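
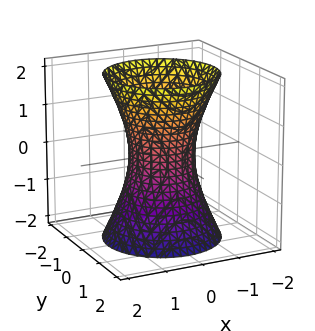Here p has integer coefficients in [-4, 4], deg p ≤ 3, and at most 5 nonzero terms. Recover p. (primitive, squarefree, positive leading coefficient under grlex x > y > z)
1. deg p = 2. The shape is more complex than any degree-1 surface.
2. Symmetry: every cross-section ⟂ z is a circle, so x, y appear only via x² + y².
3. Observable constraints: the surface avoids every integer z-axis point in the box; a circular section at z = 2 has radius between 1 and 2.
4. The integer polynomial consistent with all of this is the stated p.

3*x^2 + 3*y^2 - z^2 - 2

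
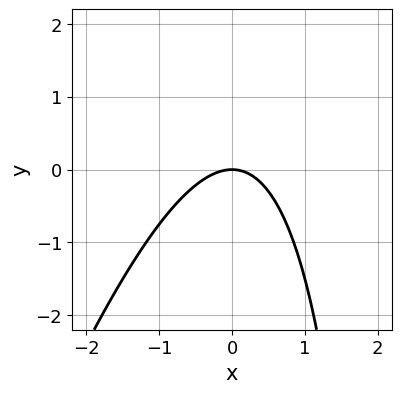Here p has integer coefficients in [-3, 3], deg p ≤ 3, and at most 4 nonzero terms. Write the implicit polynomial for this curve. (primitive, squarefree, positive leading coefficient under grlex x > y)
3*x^2 - x*y + 3*y

(a) deg p = 2. A generic line meets the curve in up to 2 points.
(b) Reading off the gridlines: one x-axis crossing is at x = 0; it crosses the y-axis at the gridline y = 0.
(c) Fitting integer coefficients to these (and the overall shape) gives p.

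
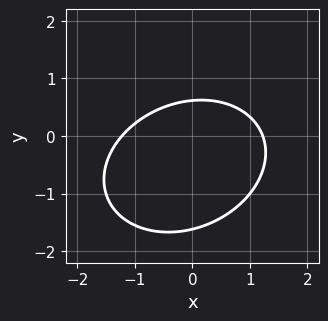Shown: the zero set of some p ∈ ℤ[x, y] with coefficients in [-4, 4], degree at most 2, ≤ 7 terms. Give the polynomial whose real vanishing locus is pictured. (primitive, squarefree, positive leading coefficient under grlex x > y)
2*x^2 - x*y + 3*y^2 + 3*y - 3

First, degree: no degree-1 curve has this shape, so deg p = 2.
Finally, matching integer coefficients to the picture gives p.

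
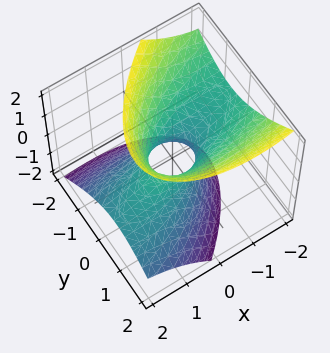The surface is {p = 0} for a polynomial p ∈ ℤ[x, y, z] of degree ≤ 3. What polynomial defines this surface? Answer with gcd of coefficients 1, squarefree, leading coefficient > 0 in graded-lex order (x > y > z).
Degree: a generic line meets the surface in up to 2 points, so deg p = 2.
From the axis intercepts and sections: the x-axis gridline crossings are at x ∈ {-1, 1}; no z-intercept at any integer in the box.
Putting this together gives p.

x^2 - 2*x*y + 3*x*z + 3*y^2 - 2*z^2 - 1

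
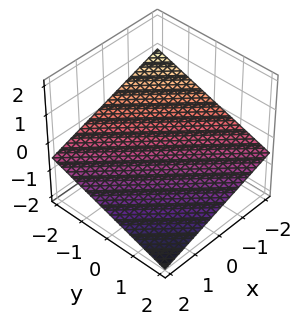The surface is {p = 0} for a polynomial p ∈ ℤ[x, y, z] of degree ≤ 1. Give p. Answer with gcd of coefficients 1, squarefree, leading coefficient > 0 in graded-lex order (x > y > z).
x + y + 3*z + 2

deg p = 1. The surface is flat (a plane).
Against the integer gridlines: one x-axis crossing is at x = -2; it meets the y-axis at y = -2 (among the integer gridlines).
Assembling these constraints gives the stated polynomial.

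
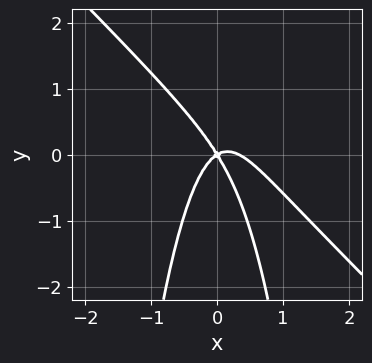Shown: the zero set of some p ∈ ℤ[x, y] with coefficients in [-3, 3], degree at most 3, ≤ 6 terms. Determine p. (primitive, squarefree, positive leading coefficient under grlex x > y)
1. The degree is 3 — a generic line meets the curve in up to 3 points.
2. Against the integer gridlines: one y-axis crossing is at y = 0; it meets the x-axis at x = 0 (among the integer gridlines).
3. Fitting integer coefficients to these (and the overall shape) gives p.

3*x^3 + 3*x^2*y - x^2 + x*y + y^2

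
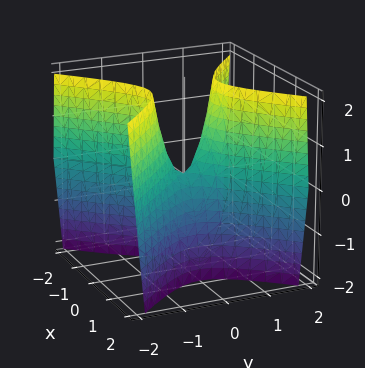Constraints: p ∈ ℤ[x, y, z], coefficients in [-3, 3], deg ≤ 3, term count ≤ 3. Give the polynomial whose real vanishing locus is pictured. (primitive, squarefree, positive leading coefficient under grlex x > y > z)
3*x^2 - 3*y^2 + z

(a) deg p = 2.
(b) Symmetries: mirror symmetry y ↦ −y ⇒ only even powers of y; the x ↦ −x reflection is a symmetry, so x appears only in even powers.
(c) From the visible intercepts: it meets the y-axis at y = 0 (among the integer gridlines); it meets the z-axis at z = 0 (among the integer gridlines); it crosses the x-axis at the gridline x = 0.
(d) Matching integer coefficients to the picture gives p.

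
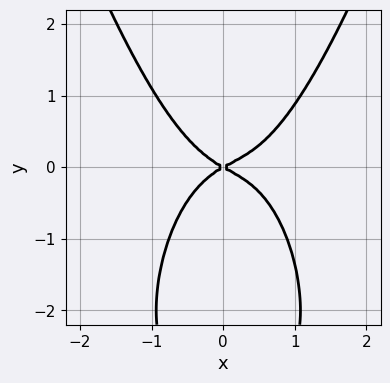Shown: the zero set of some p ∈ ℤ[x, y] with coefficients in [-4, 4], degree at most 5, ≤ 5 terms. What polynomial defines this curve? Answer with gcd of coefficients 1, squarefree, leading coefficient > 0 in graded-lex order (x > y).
3*x^4 - x^3 - y^3 + x^2 - 3*y^2

1. The degree is 4 — a generic line meets the curve in up to 4 points.
2. From the visible intercepts: it crosses the x-axis at the gridline x = 0; it meets the y-axis at y = 0 (among the integer gridlines).
3. These observations pin down the coefficients.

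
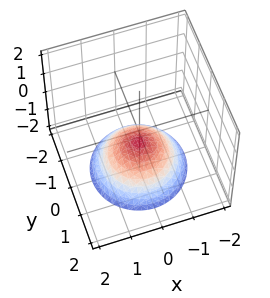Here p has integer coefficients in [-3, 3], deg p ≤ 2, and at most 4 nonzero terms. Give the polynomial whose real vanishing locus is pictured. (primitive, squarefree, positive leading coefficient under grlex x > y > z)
First, degree: no degree-1 surface has this shape, so deg p = 2.
Then, symmetries: the surface is invariant under rotation about z: p = q(x² + y², z).
Then, against the integer gridlines: it misses every integer gridline on the y-axis; the surface avoids every integer x-axis point in the box; a circular section at z = -1 has radius between 0 and 1.
Finally, the integer polynomial consistent with all of this is the stated p.

2*x^2 + 2*y^2 + 3*z + 2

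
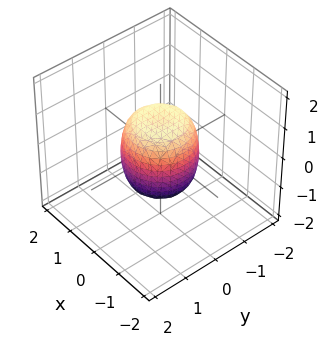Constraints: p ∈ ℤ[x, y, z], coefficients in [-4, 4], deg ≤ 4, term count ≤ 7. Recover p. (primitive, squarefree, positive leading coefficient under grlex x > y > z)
2*x^4 + 4*x^2*y^2 + 2*y^4 - x^2 - y^2 + z^2 - 1

(a) The degree is 4 — no degree-3 surface has this shape.
(b) Symmetries: the surface is invariant under rotation about z: p = q(x² + y², z).
(c) Checking where it meets the axes: a circular section at z = -1 has radius between 0 and 1; the y-axis gridline crossings are at y ∈ {-1, 1}; the x-axis gridline crossings are at x ∈ {-1, 1}.
(d) Assembling these constraints gives the stated polynomial. Check: (0, 0, 1) on the z-axis lies on the surface, and p(0, 0, 1) = 0. ✓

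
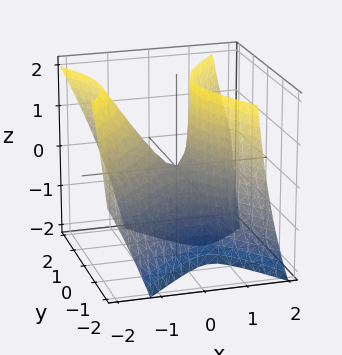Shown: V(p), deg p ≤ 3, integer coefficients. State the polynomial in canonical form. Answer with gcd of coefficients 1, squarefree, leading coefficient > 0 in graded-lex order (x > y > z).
Degree: a generic line meets the surface in up to 2 points, so deg p = 2.
Checking where it meets the axes: it meets the y-axis at y = 0 (among the integer gridlines); one x-axis crossing is at x = 0; it crosses the z-axis at the gridline z = 0.
Putting this together gives p.

3*x^2 - x*y + 2*x*z - 2*y^2 - z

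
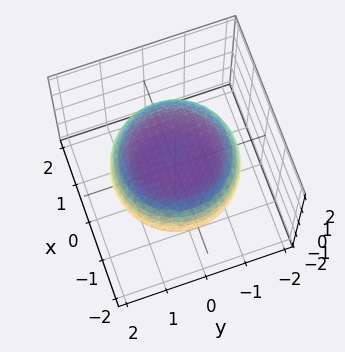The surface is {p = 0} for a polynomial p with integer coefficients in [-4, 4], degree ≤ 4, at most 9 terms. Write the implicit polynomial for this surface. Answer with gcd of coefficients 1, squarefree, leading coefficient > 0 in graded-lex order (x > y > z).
x^4 + 2*x^2*y^2 + y^4 - x^2 - y^2 + 3*z^2 - 3

1. The degree is 4 — no degree-3 surface has this shape.
2. Symmetries: the surface is invariant under rotation about z: p = q(x² + y², z).
3. From the axis intercepts and sections: a circular section at z = 1 has radius exactly 1; the z-axis gridline crossings are at z ∈ {-1, 1}.
4. Assembling these constraints gives the stated polynomial.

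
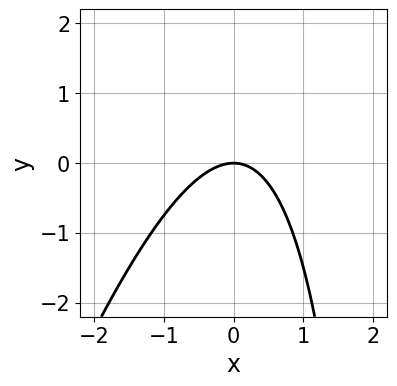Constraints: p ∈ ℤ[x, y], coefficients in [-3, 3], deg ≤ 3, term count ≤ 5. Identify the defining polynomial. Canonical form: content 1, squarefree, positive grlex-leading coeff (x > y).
3*x^2 - x*y + 3*y

First, degree: no degree-1 curve has this shape, so deg p = 2.
Next, observable constraints: it meets the y-axis at y = 0 (among the integer gridlines); one x-axis crossing is at x = 0.
Finally, these observations pin down the coefficients.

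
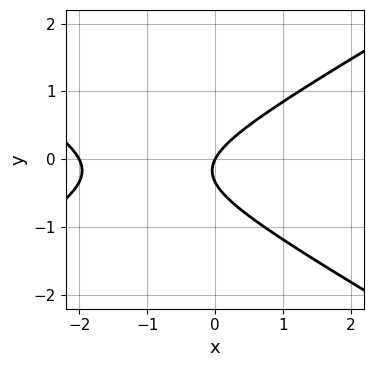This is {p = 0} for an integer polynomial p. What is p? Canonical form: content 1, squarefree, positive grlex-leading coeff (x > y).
1. The degree is 2 — the shape is more complex than any degree-1 curve.
2. Checking where it meets the axes: the x-axis gridline crossings are at x ∈ {-2, 0}; it meets the y-axis at y = 0 (among the integer gridlines).
3. Fitting integer coefficients to these (and the overall shape) gives p.

x^2 - 3*y^2 + 2*x - y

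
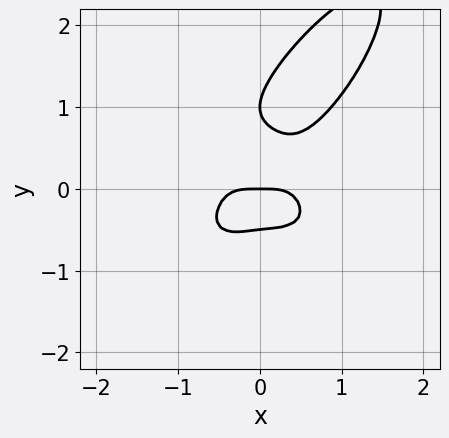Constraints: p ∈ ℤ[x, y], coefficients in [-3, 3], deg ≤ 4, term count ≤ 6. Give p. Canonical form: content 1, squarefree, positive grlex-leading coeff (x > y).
3*x^4 - 2*x*y^3 + 2*y^4 - 3*y^3 + y

Degree: a generic line meets the curve in up to 4 points, so deg p = 4.
Checking where it meets the axes: it meets the x-axis at x = 0 (among the integer gridlines); among the integer gridlines, it crosses the y-axis at y ∈ {0, 1}.
Fitting integer coefficients to these (and the overall shape) gives p.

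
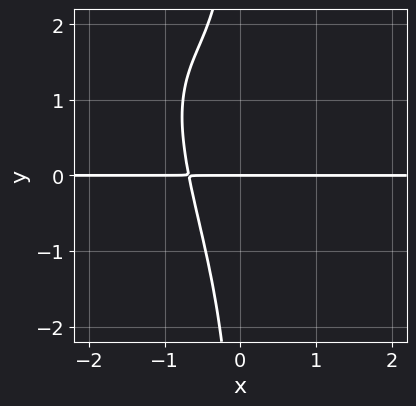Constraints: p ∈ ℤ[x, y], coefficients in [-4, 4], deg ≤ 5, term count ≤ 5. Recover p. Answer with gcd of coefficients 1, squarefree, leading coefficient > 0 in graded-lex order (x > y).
2*x^3*y + 2*x^2*y^2 + x*y^3 + 2*x*y + 2*y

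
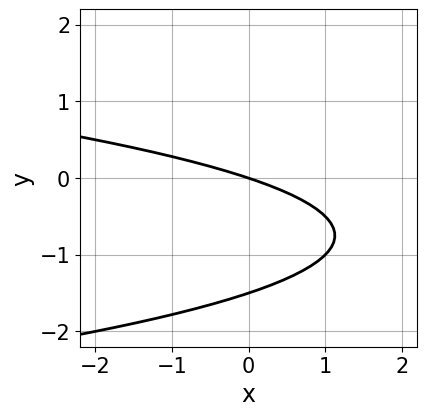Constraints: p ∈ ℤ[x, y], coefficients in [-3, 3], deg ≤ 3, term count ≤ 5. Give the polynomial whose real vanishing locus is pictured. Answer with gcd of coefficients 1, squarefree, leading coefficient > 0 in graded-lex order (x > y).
2*y^2 + x + 3*y

(a) The degree is 2 — a generic line meets the curve in up to 2 points.
(b) Observable constraints: one y-axis crossing is at y = 0; it crosses the x-axis at the gridline x = 0.
(c) Solving for integer coefficients yields p as stated.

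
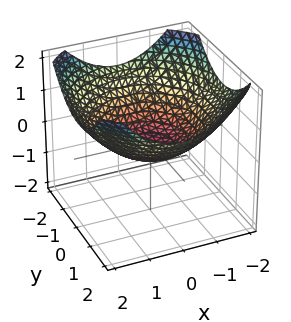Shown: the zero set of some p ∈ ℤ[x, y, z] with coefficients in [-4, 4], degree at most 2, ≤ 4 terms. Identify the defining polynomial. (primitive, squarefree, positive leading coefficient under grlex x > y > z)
x^2 + y^2 - 3*z - 1

1. deg p = 2. No degree-1 surface has this shape.
2. Symmetry: the surface is invariant under rotation about z: p = q(x² + y², z).
3. Against the integer gridlines: the x-axis gridline crossings are at x ∈ {-1, 1}; among the integer gridlines, it crosses the y-axis at y ∈ {-1, 1}; a circular section at z = 0 has radius exactly 1.
4. Solving for integer coefficients yields p as stated.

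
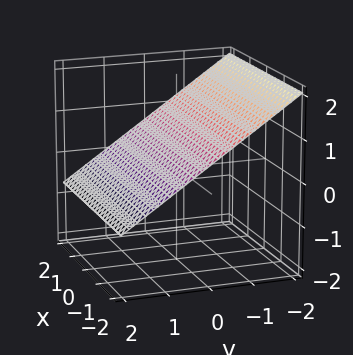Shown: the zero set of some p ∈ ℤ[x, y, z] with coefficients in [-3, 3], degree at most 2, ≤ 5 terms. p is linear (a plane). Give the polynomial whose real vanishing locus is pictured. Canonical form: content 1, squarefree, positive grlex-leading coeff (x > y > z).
1. deg p = 1.
2. Reading off the gridlines: it crosses the y-axis at the gridline y = 1; no x-intercept at any integer in the box.
3. Matching integer coefficients to the picture gives p.

2*y + 3*z - 2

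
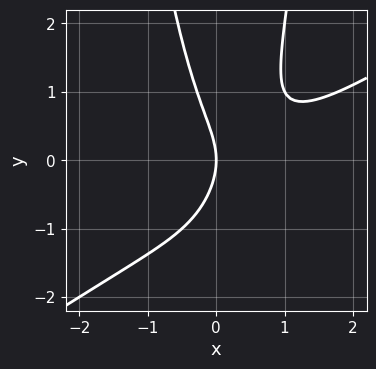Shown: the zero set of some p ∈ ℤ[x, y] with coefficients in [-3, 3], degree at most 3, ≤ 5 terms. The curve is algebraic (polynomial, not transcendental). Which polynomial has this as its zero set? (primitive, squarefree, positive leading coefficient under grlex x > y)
2*x^3 - 3*x^2*y - 2*x^2 + y^2 + 2*x

First, the degree is 3 — no degree-2 curve has this shape.
Next, checking where it meets the axes: it crosses the y-axis at the gridline y = 0; one x-axis crossing is at x = 0.
Finally, these observations pin down the coefficients.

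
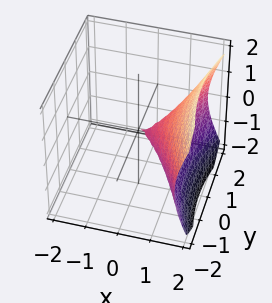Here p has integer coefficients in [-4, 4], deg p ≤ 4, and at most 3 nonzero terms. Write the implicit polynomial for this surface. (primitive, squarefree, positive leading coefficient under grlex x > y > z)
2*x^3 - 2*y^2 - 3*z^2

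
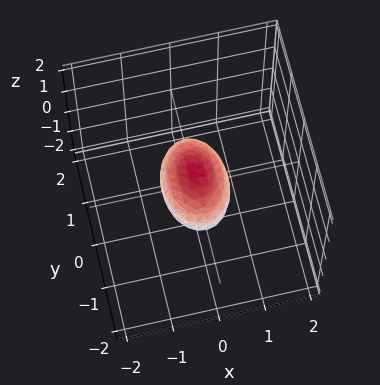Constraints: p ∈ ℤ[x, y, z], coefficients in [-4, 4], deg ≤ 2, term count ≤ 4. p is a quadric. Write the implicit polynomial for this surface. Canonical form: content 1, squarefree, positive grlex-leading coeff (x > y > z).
2*x^2 + y^2 + 2*z^2 - 1

The degree is 2 — a closed, bounded, convex surface; a quadric.
Symmetries: mirror symmetry x ↦ −x ⇒ only even powers of x; the y ↦ −y reflection is a symmetry, so y appears only in even powers; the z ↦ −z reflection is a symmetry, so z appears only in even powers.
Observable constraints: the y-axis gridline crossings are at y ∈ {-1, 1}.
The integer polynomial consistent with all of this is the stated p.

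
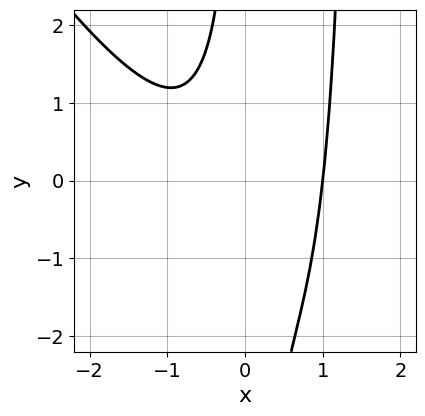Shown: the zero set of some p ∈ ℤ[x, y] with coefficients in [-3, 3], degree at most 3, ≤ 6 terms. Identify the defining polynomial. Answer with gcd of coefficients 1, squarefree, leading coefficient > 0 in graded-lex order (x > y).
3*x^3 + 2*x^2*y - 3*x*y - 3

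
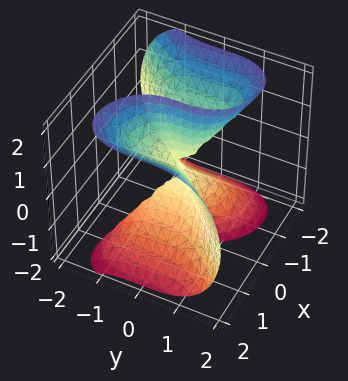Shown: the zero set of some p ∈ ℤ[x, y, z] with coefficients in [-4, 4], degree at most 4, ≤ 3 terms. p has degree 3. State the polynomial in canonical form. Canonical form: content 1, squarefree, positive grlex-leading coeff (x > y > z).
x^3 - x*z^2 - y^3

1. deg p = 3.
2. Reading off the gridlines: the visible z-axis segment lies entirely on the surface; it crosses the x-axis at the gridline x = 0.
3. Matching integer coefficients to the picture gives p.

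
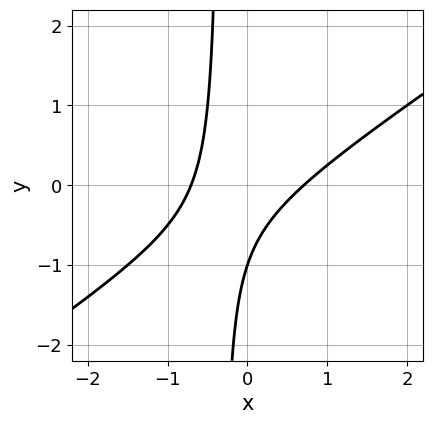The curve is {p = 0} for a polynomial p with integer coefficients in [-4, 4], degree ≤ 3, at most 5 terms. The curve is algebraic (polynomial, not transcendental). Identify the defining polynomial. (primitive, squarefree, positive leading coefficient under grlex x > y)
2*x^2 - 3*x*y - y - 1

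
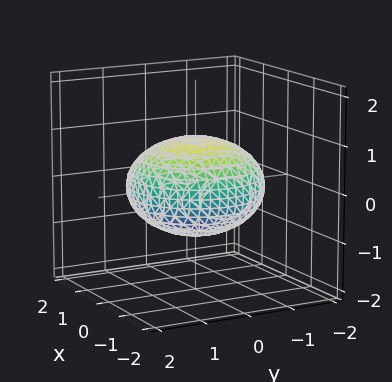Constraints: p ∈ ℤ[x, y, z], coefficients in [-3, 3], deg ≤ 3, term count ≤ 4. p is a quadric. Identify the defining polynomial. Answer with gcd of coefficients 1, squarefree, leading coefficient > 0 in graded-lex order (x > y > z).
x^2 + y^2 + 2*z^2 - 2

deg p = 2. A closed, bounded, convex surface; a quadric.
Symmetries: the surface is invariant under rotation about z: p = q(x² + y², z); mirror symmetry z ↦ −z ⇒ only even powers of z.
Reading off the gridlines: among the integer gridlines, it crosses the z-axis at z ∈ {-1, 1}; a circular section at z = 0 has radius between 1 and 2.
Putting this together gives p.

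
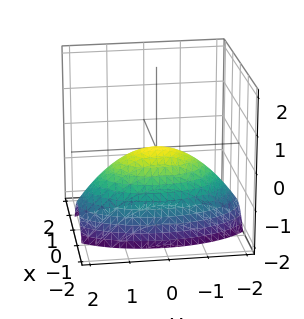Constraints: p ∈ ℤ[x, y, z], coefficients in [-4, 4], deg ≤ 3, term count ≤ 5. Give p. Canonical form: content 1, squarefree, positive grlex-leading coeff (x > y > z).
3*x^2 + y^2 + 3*z

(a) deg p = 2. A single bowl opening along one axis; a quadric.
(b) Symmetries: mirror symmetry x ↦ −x ⇒ only even powers of x; it's symmetric under y → −y, forcing even powers of y.
(c) Observable constraints: one z-axis crossing is at z = 0; it meets the x-axis at x = 0 (among the integer gridlines).
(d) Fitting integer coefficients to these (and the overall shape) gives p.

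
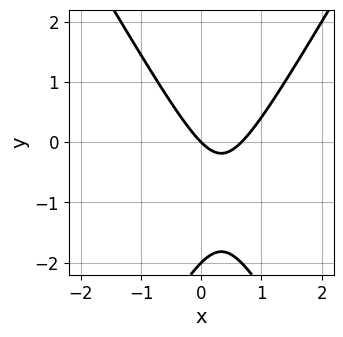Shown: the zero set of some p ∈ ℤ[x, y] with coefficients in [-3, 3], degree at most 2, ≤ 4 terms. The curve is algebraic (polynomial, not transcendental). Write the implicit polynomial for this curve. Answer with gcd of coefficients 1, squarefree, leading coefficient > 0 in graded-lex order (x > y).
3*x^2 - y^2 - 2*x - 2*y

The degree is 2 — no degree-1 curve has this shape.
Against the integer gridlines: the y-axis gridline crossings are at y ∈ {-2, 0}; it meets the x-axis at x = 0 (among the integer gridlines).
Fitting integer coefficients to these (and the overall shape) gives p.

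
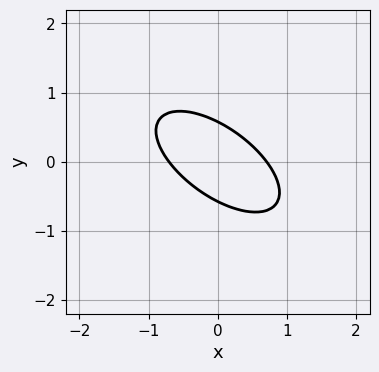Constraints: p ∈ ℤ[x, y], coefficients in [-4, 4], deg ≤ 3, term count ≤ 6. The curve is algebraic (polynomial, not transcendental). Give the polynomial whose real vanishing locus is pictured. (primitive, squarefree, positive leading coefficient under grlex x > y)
2*x^2 + 3*x*y + 3*y^2 - 1

Degree: a generic line meets the curve in up to 2 points, so deg p = 2.
Matching integer coefficients to the picture gives p.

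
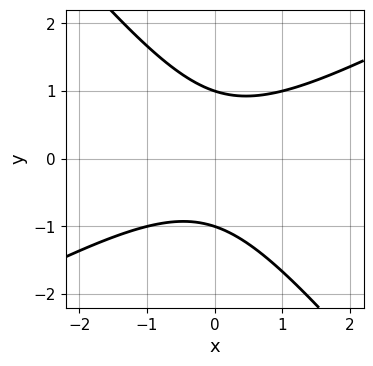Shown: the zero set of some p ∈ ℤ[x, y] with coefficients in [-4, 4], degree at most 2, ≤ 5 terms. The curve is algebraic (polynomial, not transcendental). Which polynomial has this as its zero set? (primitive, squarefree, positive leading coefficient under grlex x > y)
2*x^2 - 2*x*y - 3*y^2 + 3

Degree: no degree-1 curve has this shape, so deg p = 2.
From the visible intercepts: the y-axis gridline crossings are at y ∈ {-1, 1}; it misses every integer gridline on the x-axis.
Putting this together gives p.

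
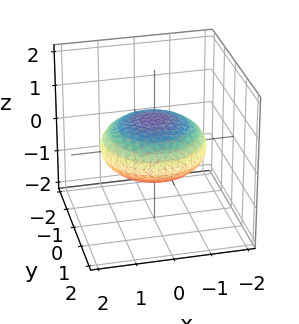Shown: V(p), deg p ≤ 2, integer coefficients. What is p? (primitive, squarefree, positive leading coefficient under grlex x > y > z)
x^2 + y^2 + 3*z^2 - 2

1. The degree is 2 — a generic line meets the surface in up to 2 points.
2. Symmetry: the z-axis is an axis of rotation, so x and y enter only as x² + y².
3. Observable constraints: a circular section at z = 0 has radius between 1 and 2.
4. Solving for integer coefficients yields p as stated.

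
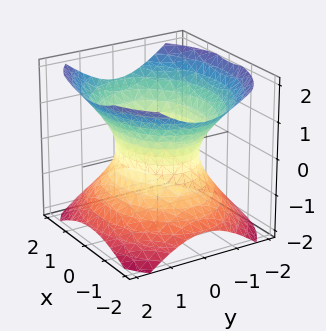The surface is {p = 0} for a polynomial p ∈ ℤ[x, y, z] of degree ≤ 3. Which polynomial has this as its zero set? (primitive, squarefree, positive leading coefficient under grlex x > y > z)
1. The degree is 2 — an hourglass — one-sheet hyperboloid; a quadric.
2. Symmetries: mirror symmetry z ↦ −z ⇒ only even powers of z; mirror symmetry x ↦ −x ⇒ only even powers of x; the y ↦ −y reflection is a symmetry, so y appears only in even powers.
3. Checking where it meets the axes: among the integer gridlines, it crosses the y-axis at y ∈ {-1, 1}; it misses every integer gridline on the z-axis.
4. Matching integer coefficients to the picture gives p.

2*x^2 + 3*y^2 - 3*z^2 - 3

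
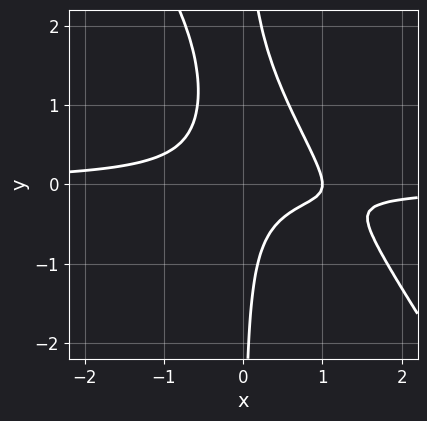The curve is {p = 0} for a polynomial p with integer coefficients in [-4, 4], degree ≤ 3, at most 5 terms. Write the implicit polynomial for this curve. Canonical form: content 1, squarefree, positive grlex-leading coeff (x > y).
3*x^2*y + 2*x*y^2 - 3*x*y + x - 1

(a) The degree is 3 — no degree-2 curve has this shape.
(b) Checking where it meets the axes: one x-axis crossing is at x = 1; the curve avoids every integer y-axis point in the box.
(c) Solving for integer coefficients yields p as stated.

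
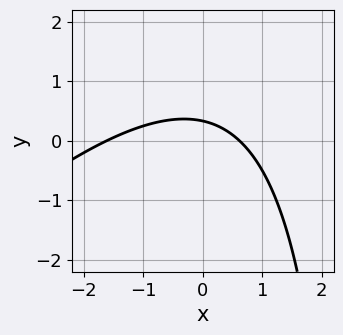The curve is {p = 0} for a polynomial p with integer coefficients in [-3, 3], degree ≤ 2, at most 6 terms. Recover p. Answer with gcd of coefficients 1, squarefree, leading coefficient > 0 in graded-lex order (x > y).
x^2 - x*y + x + 3*y - 1

(a) The degree is 2 — no degree-1 curve has this shape.
(b) Solving for integer coefficients yields p as stated.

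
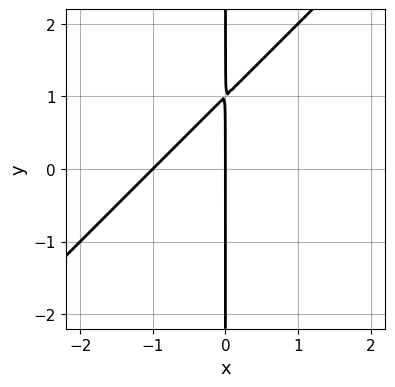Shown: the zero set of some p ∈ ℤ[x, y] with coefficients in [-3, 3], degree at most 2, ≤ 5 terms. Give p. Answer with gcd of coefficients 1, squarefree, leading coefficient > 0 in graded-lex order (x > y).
deg p = 2. No degree-1 curve has this shape.
Observable constraints: the visible y-axis segment lies entirely on the curve; among the integer gridlines, it crosses the x-axis at x ∈ {-1, 0}.
Matching integer coefficients to the picture gives p.

x^2 - x*y + x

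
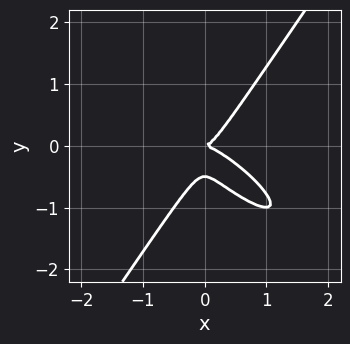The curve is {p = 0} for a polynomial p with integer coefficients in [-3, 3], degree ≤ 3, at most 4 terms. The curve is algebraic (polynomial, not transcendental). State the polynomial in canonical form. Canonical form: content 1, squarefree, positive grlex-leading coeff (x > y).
2*x^3 + 3*x^2*y - 2*y^3 - y^2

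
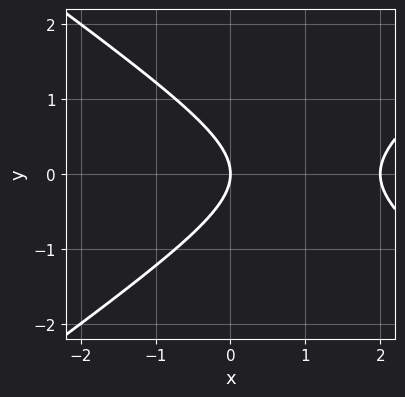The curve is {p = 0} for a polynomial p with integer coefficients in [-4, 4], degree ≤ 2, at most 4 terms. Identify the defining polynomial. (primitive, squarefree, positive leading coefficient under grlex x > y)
x^2 - 2*y^2 - 2*x

First, degree: the shape is more complex than any degree-1 curve, so deg p = 2.
Next, symmetries: mirror symmetry y ↦ −y ⇒ only even powers of y.
Then, observable constraints: the x-axis gridline crossings are at x ∈ {0, 2}; one y-axis crossing is at y = 0.
Finally, fitting integer coefficients to these (and the overall shape) gives p.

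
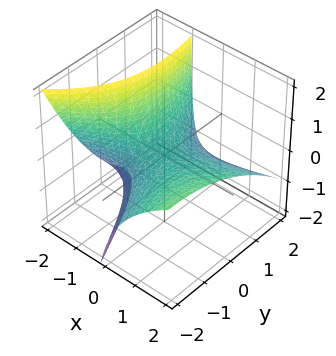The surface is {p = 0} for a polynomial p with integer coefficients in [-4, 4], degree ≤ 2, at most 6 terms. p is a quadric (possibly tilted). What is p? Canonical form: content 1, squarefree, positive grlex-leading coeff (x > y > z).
(a) deg p = 2.
(b) From the axis intercepts and sections: it meets the z-axis at z = 0 (among the integer gridlines); one y-axis crossing is at y = 0; it crosses the x-axis at the gridline x = 0.
(c) The integer polynomial consistent with all of this is the stated p.

x^2 - 2*x*y - 3*x*z - y^2 - 3*z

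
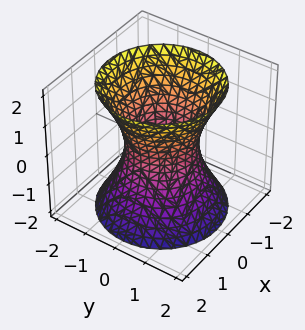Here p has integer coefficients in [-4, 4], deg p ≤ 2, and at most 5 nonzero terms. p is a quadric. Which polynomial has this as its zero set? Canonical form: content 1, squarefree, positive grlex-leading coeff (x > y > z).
1. deg p = 2. An hourglass — one-sheet hyperboloid; a quadric.
2. Symmetries: the z ↦ −z reflection is a symmetry, so z appears only in even powers; the surface is invariant under rotation about z: p = q(x² + y², z).
3. Reading off the gridlines: it misses every integer gridline on the z-axis; among the integer gridlines, it crosses the y-axis at y ∈ {-1, 1}.
4. Together with the visible shape, these determine p as stated. Check: (-1, 0, 0) on the x-axis lies on the surface, and p(-1, 0, 0) = 0. ✓

2*x^2 + 2*y^2 - z^2 - 2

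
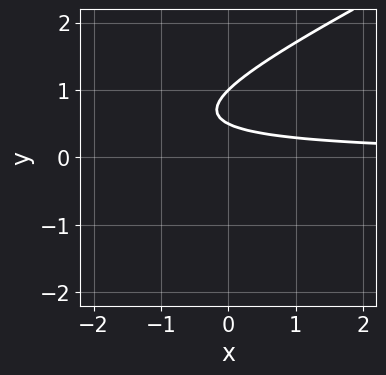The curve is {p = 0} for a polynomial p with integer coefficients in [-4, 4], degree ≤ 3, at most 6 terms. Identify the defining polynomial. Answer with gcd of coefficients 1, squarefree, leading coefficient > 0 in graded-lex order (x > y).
Degree: a generic line meets the curve in up to 2 points, so deg p = 2.
Checking where it meets the axes: it misses every integer gridline on the x-axis; one y-axis crossing is at y = 1.
Together with the visible shape, these determine p as stated.

x*y - 2*y^2 + 3*y - 1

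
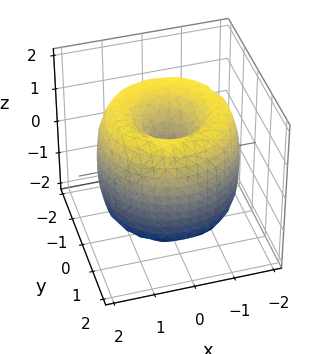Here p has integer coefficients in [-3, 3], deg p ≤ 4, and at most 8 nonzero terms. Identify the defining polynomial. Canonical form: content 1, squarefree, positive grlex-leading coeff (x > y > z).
x^4 + 2*x^2*y^2 + y^4 - 3*x^2 - 3*y^2 + z^2

(a) Degree: the shape is more complex than any degree-3 surface, so deg p = 4.
(b) Symmetries: rotational symmetry about the z-axis ⇒ p depends on x, y only through x² + y².
(c) Checking where it meets the axes: it crosses the y-axis at the gridline y = 0; a circular section at z = -1 has radius between 0 and 1; it crosses the z-axis at the gridline z = 0.
(d) These observations pin down the coefficients.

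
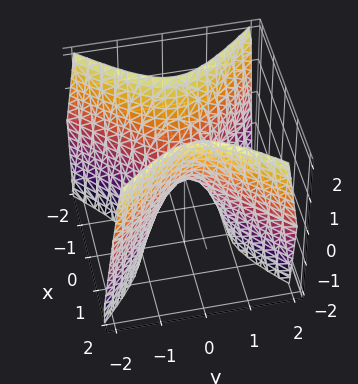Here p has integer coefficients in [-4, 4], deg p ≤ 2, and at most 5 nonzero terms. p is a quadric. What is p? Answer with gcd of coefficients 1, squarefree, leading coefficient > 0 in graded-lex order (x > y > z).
Degree: a hyperbolic paraboloid; a quadric, so deg p = 2.
Symmetries: mirror symmetry y ↦ −y ⇒ only even powers of y; mirror symmetry x ↦ −x ⇒ only even powers of x.
From the axis intercepts and sections: it crosses the x-axis at the gridline x = 0; one z-axis crossing is at z = 0; it crosses the y-axis at the gridline y = 0.
Assembling these constraints gives the stated polynomial.

2*x^2 - 2*y^2 - z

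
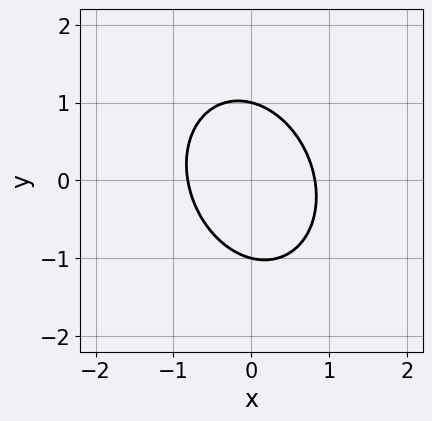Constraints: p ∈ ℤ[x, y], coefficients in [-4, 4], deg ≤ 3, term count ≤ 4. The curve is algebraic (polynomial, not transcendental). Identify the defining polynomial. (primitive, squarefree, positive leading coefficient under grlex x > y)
Degree: no degree-1 curve has this shape, so deg p = 2.
Checking where it meets the axes: the y-axis gridline crossings are at y ∈ {-1, 1}.
Together with the visible shape, these determine p as stated.

3*x^2 + x*y + 2*y^2 - 2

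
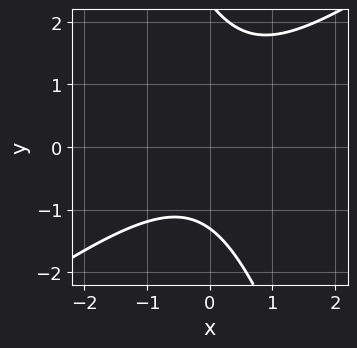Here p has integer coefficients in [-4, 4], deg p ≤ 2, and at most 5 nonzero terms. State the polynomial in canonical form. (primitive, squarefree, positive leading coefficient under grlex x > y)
1. Degree: the shape is more complex than any degree-1 curve, so deg p = 2.
2. Checking where it meets the axes: it misses every integer gridline on the x-axis.
3. Fitting integer coefficients to these (and the overall shape) gives p.

2*x^2 - 2*x*y - y^2 + y + 3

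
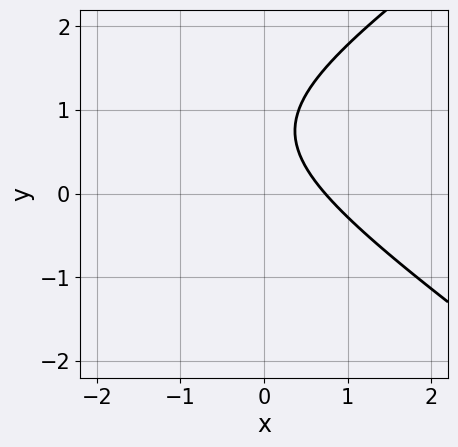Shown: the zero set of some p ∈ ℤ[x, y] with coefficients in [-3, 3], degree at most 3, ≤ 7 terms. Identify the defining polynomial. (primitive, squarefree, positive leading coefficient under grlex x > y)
1. Degree: the shape is more complex than any degree-1 curve, so deg p = 2.
2. Observable constraints: the curve avoids every integer y-axis point in the box.
3. Putting this together gives p.

x^2 - 2*y^2 + 2*x + 3*y - 2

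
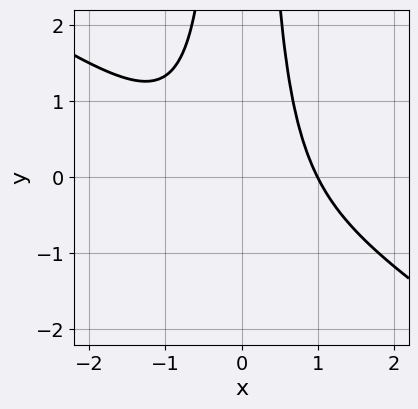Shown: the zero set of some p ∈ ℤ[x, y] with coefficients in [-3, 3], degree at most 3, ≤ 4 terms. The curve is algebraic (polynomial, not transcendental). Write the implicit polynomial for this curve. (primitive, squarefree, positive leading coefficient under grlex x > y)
2*x^3 + 3*x^2*y - 2

The degree is 3 — no degree-2 curve has this shape.
Checking where it meets the axes: it meets the x-axis at x = 1 (among the integer gridlines); no y-intercept at any integer in the box.
Solving for integer coefficients yields p as stated.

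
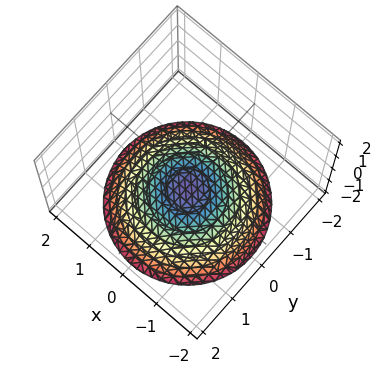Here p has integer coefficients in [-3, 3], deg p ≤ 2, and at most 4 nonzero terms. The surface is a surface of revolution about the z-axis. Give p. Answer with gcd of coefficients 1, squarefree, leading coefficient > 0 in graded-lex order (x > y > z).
The degree is 2 — no degree-1 surface has this shape.
Symmetries: every cross-section ⟂ z is a circle, so x, y appear only via x² + y².
Reading off the gridlines: no x-intercept at any integer in the box; the surface avoids every integer y-axis point in the box; it crosses the z-axis at the gridline z = -1.
Solving for integer coefficients yields p as stated.

x^2 + y^2 + 3*z + 3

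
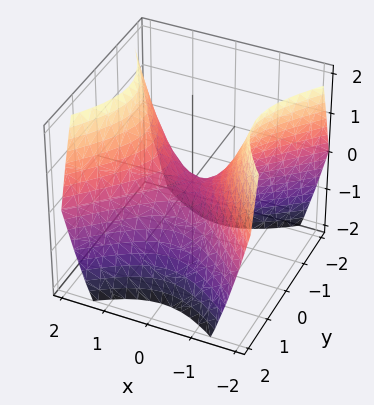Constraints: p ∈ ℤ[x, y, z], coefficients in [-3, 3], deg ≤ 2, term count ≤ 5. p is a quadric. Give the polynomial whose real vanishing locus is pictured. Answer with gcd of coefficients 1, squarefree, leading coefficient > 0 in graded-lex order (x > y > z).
x^2 - y^2 - z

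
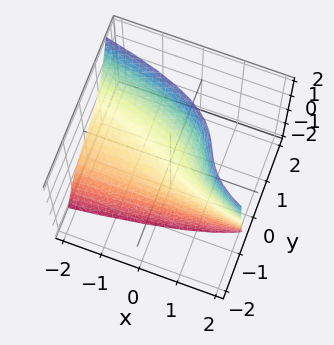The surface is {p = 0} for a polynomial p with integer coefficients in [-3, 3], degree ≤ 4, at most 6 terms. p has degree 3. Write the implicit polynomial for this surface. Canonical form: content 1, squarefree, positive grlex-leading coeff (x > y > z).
3*y^3 + 2*x*z + 2*x + 3*y - 3*z

(a) Degree: no degree-2 surface has this shape, so deg p = 3.
(b) From the visible intercepts: it meets the z-axis at z = 0 (among the integer gridlines); it meets the x-axis at x = 0 (among the integer gridlines).
(c) The integer polynomial consistent with all of this is the stated p.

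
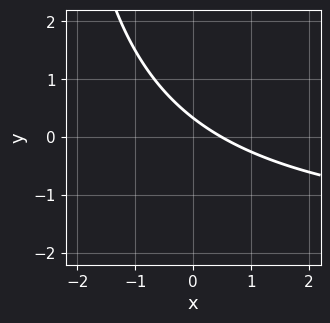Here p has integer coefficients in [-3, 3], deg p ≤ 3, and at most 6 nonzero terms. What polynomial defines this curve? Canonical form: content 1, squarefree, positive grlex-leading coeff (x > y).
x*y + 2*x + 3*y - 1

1. Degree: no degree-1 curve has this shape, so deg p = 2.
2. Solving for integer coefficients yields p as stated.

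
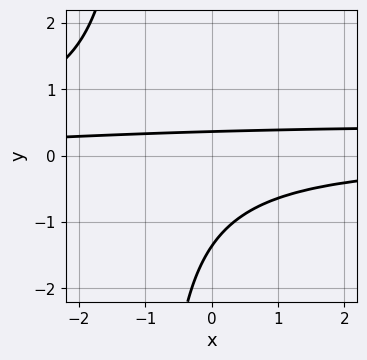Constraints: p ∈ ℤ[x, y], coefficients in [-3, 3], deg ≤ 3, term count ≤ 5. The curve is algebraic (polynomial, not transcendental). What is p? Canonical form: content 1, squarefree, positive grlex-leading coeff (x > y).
2*x*y^2 - x*y + 2*y^2 + 2*y - 1

1. The degree is 3 — a generic line meets the curve in up to 3 points.
2. Against the integer gridlines: the curve avoids every integer x-axis point in the box.
3. Putting this together gives p.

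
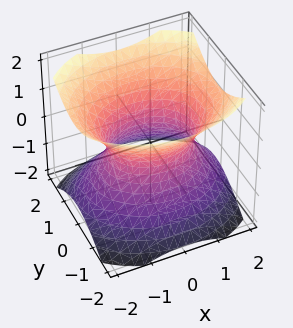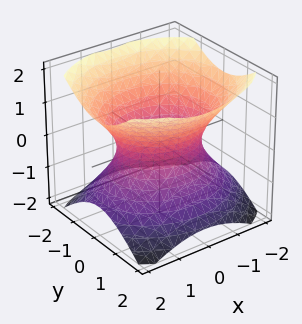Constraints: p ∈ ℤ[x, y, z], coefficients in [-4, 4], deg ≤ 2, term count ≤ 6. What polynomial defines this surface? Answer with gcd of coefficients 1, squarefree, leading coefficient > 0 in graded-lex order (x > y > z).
(a) The degree is 2 — one connected sheet with a waist; a quadric.
(b) Symmetries: mirror symmetry z ↦ −z ⇒ only even powers of z; the x ↦ −x reflection is a symmetry, so x appears only in even powers; mirror symmetry y ↦ −y ⇒ only even powers of y.
(c) Observable constraints: among the integer gridlines, it crosses the y-axis at y ∈ {-1, 1}; no z-intercept at any integer in the box.
(d) Putting this together gives p.

2*x^2 + 3*y^2 - 3*z^2 - 3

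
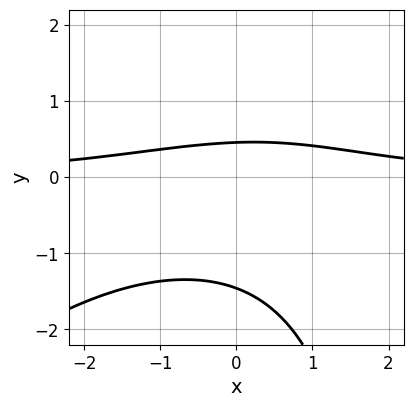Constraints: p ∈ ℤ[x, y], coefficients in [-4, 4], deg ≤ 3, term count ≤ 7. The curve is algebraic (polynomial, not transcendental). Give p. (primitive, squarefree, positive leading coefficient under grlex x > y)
x^2*y - x*y^2 + 3*y^2 + 3*y - 2

1. deg p = 3. No degree-2 curve has this shape.
2. Observable constraints: no x-intercept at any integer in the box.
3. Fitting integer coefficients to these (and the overall shape) gives p.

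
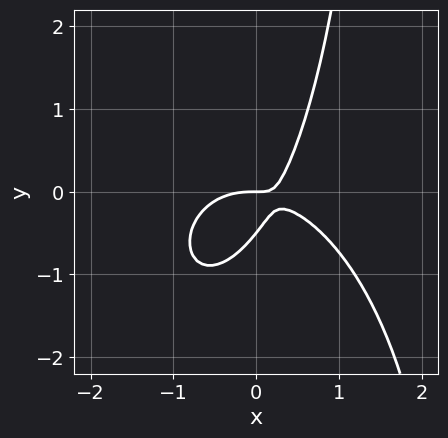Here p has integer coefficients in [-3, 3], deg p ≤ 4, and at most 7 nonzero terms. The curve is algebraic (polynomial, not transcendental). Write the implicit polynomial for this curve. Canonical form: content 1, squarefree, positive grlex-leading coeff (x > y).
2*x^3 + x*y^2 + 3*x*y - 2*y^2 - y

(a) Degree: a generic line meets the curve in up to 3 points, so deg p = 3.
(b) Observable constraints: it crosses the x-axis at the gridline x = 0; it meets the y-axis at y = 0 (among the integer gridlines).
(c) The integer polynomial consistent with all of this is the stated p.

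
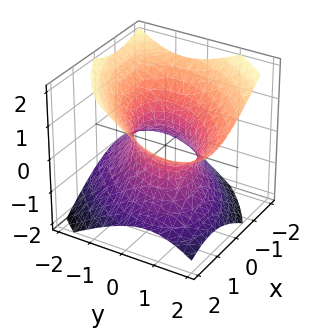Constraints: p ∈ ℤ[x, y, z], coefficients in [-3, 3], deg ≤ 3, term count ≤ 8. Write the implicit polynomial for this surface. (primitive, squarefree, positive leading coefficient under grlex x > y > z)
deg p = 2. The shape is more complex than any degree-1 surface.
Observable constraints: among the integer gridlines, it crosses the y-axis at y ∈ {-1, 1}; the x-axis gridline crossings are at x ∈ {-1, 1}; it misses every integer gridline on the z-axis.
Matching integer coefficients to the picture gives p.

2*x^2 - 2*x*y + 2*y^2 - y*z - 3*z^2 - 2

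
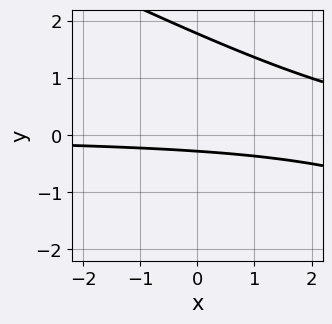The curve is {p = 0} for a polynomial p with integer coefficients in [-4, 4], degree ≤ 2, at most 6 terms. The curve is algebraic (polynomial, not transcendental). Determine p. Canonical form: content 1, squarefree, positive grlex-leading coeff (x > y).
First, deg p = 2. A generic line meets the curve in up to 2 points.
Then, reading off the gridlines: the curve avoids every integer x-axis point in the box.
Finally, the integer polynomial consistent with all of this is the stated p.

x*y + 2*y^2 - 3*y - 1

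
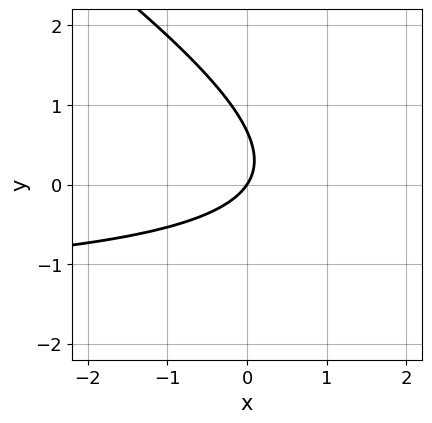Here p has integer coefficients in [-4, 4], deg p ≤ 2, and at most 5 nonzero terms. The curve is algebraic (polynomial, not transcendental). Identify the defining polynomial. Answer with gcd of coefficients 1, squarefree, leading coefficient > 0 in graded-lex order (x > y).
1. Degree: no degree-1 curve has this shape, so deg p = 2.
2. From the visible intercepts: one y-axis crossing is at y = 0; it crosses the x-axis at the gridline x = 0.
3. These observations pin down the coefficients.

2*x*y + 3*y^2 + 3*x - 2*y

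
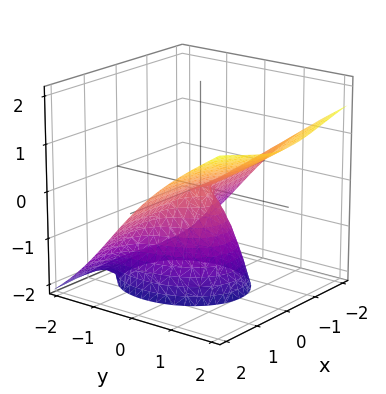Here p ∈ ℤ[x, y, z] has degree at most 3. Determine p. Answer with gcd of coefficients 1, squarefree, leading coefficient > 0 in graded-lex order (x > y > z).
3*x^2*y - 3*x^2*z + 2*y^3 - 3*y^2*z - 2*z^2

deg p = 3. No degree-2 surface has this shape.
Observable constraints: every point of the x-axis in the box is on the surface; one z-axis crossing is at z = 0.
Fitting integer coefficients to these (and the overall shape) gives p.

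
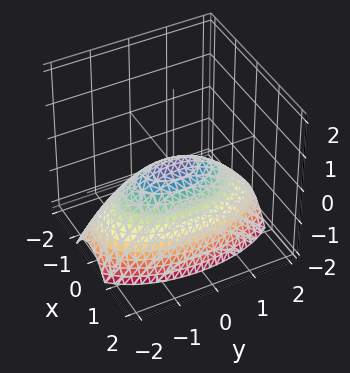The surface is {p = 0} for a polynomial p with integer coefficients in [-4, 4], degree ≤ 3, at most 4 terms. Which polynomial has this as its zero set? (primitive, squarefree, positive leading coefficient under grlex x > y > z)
3*x^2 + y^2 + 3*z

Degree: a single bowl opening along one axis; a quadric, so deg p = 2.
Symmetries: mirror symmetry x ↦ −x ⇒ only even powers of x; it's symmetric under y → −y, forcing even powers of y.
Observable constraints: it meets the z-axis at z = 0 (among the integer gridlines); one y-axis crossing is at y = 0; it meets the x-axis at x = 0 (among the integer gridlines).
These observations pin down the coefficients.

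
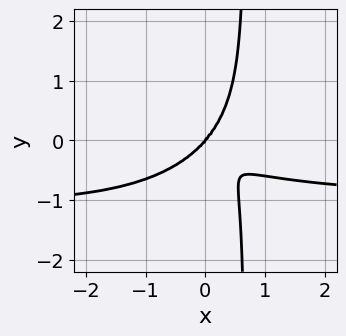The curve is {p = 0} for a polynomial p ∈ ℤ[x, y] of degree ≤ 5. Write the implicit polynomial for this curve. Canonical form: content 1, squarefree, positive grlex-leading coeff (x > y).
deg p = 4. The shape is more complex than any degree-3 curve.
From the axis intercepts and sections: it meets the x-axis at x = 0 (among the integer gridlines); one y-axis crossing is at y = 0.
The integer polynomial consistent with all of this is the stated p.

2*x^3*y + 3*x*y^3 + 2*x^3 + x^2*y - 2*y^3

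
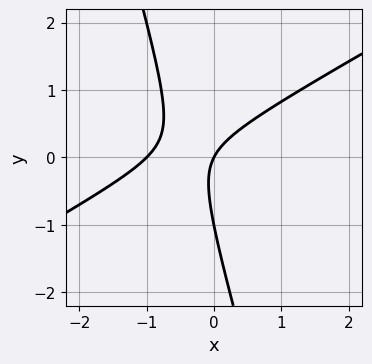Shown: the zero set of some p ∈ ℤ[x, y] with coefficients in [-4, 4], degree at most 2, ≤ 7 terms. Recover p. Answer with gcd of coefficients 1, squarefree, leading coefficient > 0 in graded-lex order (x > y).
2*x^2 - 3*x*y - y^2 + 2*x - y

deg p = 2. The shape is more complex than any degree-1 curve.
Observable constraints: the x-axis gridline crossings are at x ∈ {-1, 0}; the y-axis gridline crossings are at y ∈ {-1, 0}.
Solving for integer coefficients yields p as stated.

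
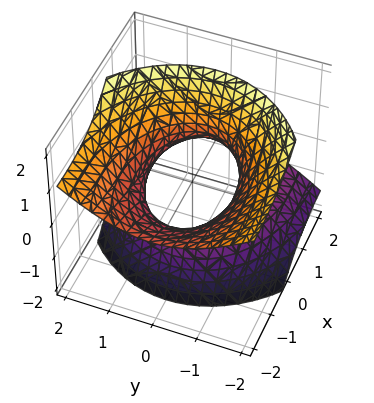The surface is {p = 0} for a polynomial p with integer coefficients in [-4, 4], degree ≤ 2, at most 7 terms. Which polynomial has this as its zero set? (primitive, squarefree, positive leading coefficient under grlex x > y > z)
x^2 + 3*x*z + 2*y^2 - 2*z^2 - 2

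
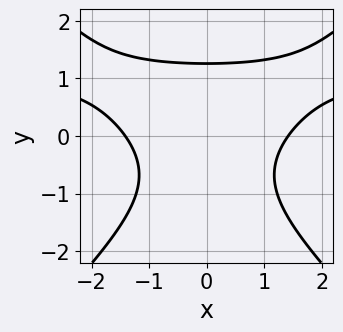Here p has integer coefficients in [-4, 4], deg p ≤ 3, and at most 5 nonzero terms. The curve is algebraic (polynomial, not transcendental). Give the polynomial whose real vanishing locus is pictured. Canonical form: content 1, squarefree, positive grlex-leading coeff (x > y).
x^2*y - y^3 - x^2 + 2

(a) Degree: a generic line meets the curve in up to 3 points, so deg p = 3.
(b) Symmetries: the x ↦ −x reflection is a symmetry, so x appears only in even powers.
(c) The integer polynomial consistent with all of this is the stated p.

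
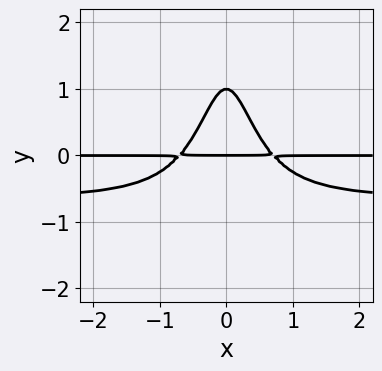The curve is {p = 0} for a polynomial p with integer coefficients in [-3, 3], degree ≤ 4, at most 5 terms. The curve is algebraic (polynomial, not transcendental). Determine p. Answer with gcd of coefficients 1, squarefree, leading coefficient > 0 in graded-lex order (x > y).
(a) The degree is 4 — a generic line meets the curve in up to 4 points.
(b) Symmetries: mirror symmetry x ↦ −x ⇒ only even powers of x.
(c) From the axis intercepts and sections: the y-axis gridline crossings are at y ∈ {0, 1}; every point of the x-axis in the box is on the curve.
(d) Fitting integer coefficients to these (and the overall shape) gives p.

3*x^2*y^2 + 2*x^2*y + y^2 - y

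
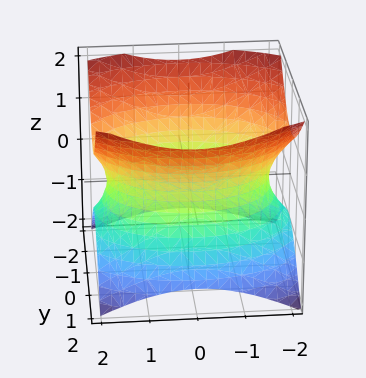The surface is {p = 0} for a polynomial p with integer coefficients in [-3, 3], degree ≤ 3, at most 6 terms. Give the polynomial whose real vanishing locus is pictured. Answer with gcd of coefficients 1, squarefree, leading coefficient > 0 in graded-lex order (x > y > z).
(a) The degree is 2 — an hourglass — one-sheet hyperboloid; a quadric.
(b) Symmetries: the y ↦ −y reflection is a symmetry, so y appears only in even powers; mirror symmetry z ↦ −z ⇒ only even powers of z; it's symmetric under x → −x, forcing even powers of x.
(c) From the visible intercepts: no z-intercept at any integer in the box.
(d) Fitting integer coefficients to these (and the overall shape) gives p.

x^2 + 2*y^2 - 2*z^2 - 3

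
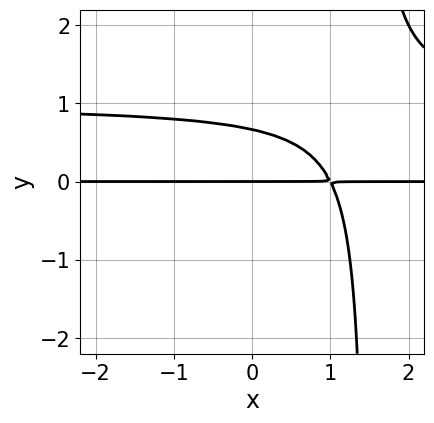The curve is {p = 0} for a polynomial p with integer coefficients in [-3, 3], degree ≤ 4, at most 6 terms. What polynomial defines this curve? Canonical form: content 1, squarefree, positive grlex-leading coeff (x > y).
2*x*y^2 - 2*x*y - 3*y^2 + 2*y

(a) Degree: the shape is more complex than any degree-2 curve, so deg p = 3.
(b) From the axis intercepts and sections: the visible x-axis segment lies entirely on the curve; it crosses the y-axis at the gridline y = 0.
(c) The integer polynomial consistent with all of this is the stated p.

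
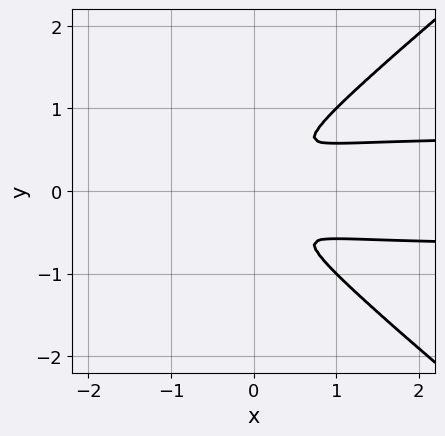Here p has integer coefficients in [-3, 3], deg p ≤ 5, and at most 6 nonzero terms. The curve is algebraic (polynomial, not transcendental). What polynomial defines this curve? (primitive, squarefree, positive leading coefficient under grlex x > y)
(a) deg p = 4. A generic line meets the curve in up to 4 points.
(b) Symmetries: it's symmetric under y → −y, forcing even powers of y.
(c) Matching integer coefficients to the picture gives p.

2*x^2*y^2 - 3*y^4 + 2*x*y^2 - x^2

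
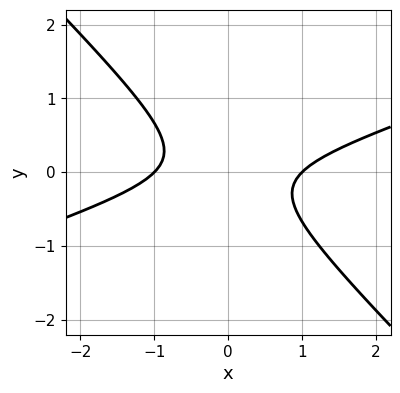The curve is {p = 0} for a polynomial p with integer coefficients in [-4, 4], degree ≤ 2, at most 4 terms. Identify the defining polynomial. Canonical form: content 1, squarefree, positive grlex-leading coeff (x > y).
x^2 - 2*x*y - 3*y^2 - 1

(a) Degree: the shape is more complex than any degree-1 curve, so deg p = 2.
(b) Checking where it meets the axes: the curve avoids every integer y-axis point in the box; the x-axis gridline crossings are at x ∈ {-1, 1}.
(c) Together with the visible shape, these determine p as stated.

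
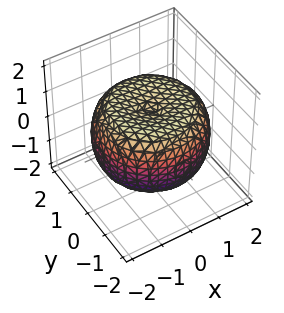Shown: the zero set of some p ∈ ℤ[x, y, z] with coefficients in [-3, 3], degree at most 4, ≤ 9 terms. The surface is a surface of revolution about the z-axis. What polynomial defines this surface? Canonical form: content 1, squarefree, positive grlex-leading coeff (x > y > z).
x^4 + 2*x^2*y^2 + y^4 - 2*x^2 - 2*y^2 + 3*z^2 - 3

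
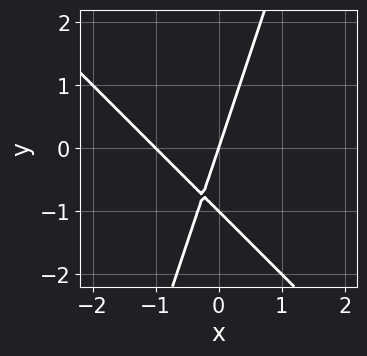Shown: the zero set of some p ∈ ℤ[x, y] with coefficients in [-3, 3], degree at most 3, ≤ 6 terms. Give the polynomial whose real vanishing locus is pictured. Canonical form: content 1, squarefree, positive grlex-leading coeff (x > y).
(a) deg p = 2. No degree-1 curve has this shape.
(b) From the axis intercepts and sections: the y-axis gridline crossings are at y ∈ {-1, 0}; among the integer gridlines, it crosses the x-axis at x ∈ {-1, 0}.
(c) Solving for integer coefficients yields p as stated.

3*x^2 + 2*x*y - y^2 + 3*x - y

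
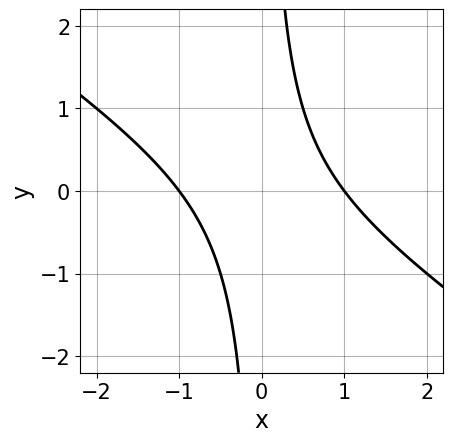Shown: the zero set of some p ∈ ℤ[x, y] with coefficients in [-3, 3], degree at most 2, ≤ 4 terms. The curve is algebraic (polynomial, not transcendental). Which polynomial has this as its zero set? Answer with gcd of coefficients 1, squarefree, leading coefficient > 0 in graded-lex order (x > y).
2*x^2 + 3*x*y - 2

1. deg p = 2. The shape is more complex than any degree-1 curve.
2. Reading off the gridlines: the x-axis gridline crossings are at x ∈ {-1, 1}; the curve avoids every integer y-axis point in the box.
3. Together with the visible shape, these determine p as stated.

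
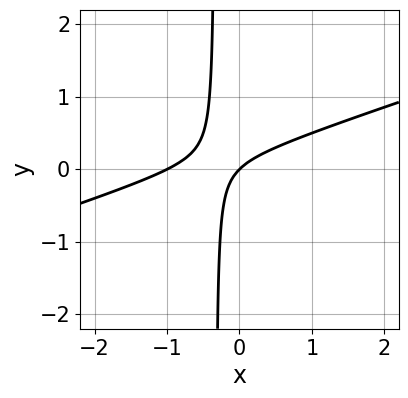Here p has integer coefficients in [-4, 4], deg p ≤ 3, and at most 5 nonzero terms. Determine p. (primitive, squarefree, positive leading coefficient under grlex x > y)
x^2 - 3*x*y + x - y

(a) Degree: no degree-1 curve has this shape, so deg p = 2.
(b) Reading off the gridlines: it crosses the y-axis at the gridline y = 0; among the integer gridlines, it crosses the x-axis at x ∈ {-1, 0}.
(c) Matching integer coefficients to the picture gives p.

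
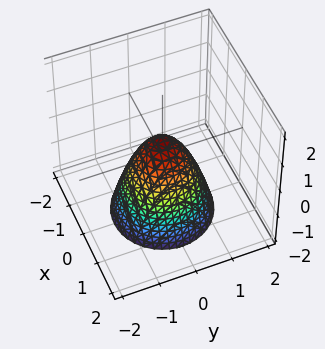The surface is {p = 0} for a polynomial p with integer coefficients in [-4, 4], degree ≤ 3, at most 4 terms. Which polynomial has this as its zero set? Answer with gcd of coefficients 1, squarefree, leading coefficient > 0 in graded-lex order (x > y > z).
deg p = 2. The shape is more complex than any degree-1 surface.
Symmetries: rotational symmetry about the z-axis ⇒ p depends on x, y only through x² + y².
Reading off the gridlines: a circular section at z = 0 has radius between 0 and 1.
Putting this together gives p.

3*x^2 + 3*y^2 + 2*z - 1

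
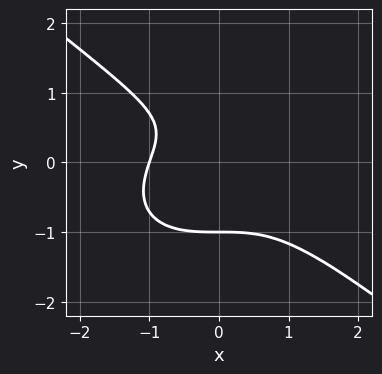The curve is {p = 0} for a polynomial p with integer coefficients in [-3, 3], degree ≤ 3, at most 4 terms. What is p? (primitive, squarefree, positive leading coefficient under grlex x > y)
(a) The degree is 3 — a generic line meets the curve in up to 3 points.
(b) Against the integer gridlines: it meets the y-axis at y = -1 (among the integer gridlines); it crosses the x-axis at the gridline x = -1.
(c) The integer polynomial consistent with all of this is the stated p.

x^3 + 2*y^3 - y + 1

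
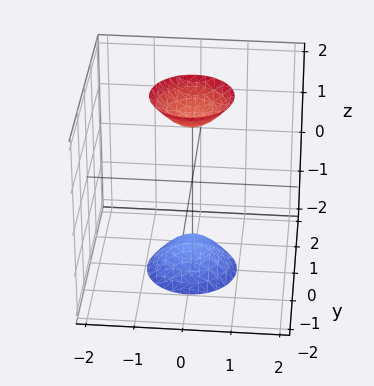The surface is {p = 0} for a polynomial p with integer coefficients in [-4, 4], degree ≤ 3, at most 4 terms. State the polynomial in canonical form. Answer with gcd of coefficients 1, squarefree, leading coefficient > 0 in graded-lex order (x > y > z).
First, the picture has 2 separate pieces. They look like related sheets of one shape, so recover p as a whole.
Then, degree: two sheets facing apart; a quadric, so deg p = 2.
Then, symmetries: mirror symmetry z ↦ −z ⇒ only even powers of z; every cross-section ⟂ z is a circle, so x, y appear only via x² + y².
Then, checking where it meets the axes: the surface avoids every integer x-axis point in the box; a circular section at z = 2 has radius between 0 and 1; it misses every integer gridline on the y-axis.
Finally, assembling these constraints gives the stated polynomial.

3*x^2 + 3*y^2 - z^2 + 2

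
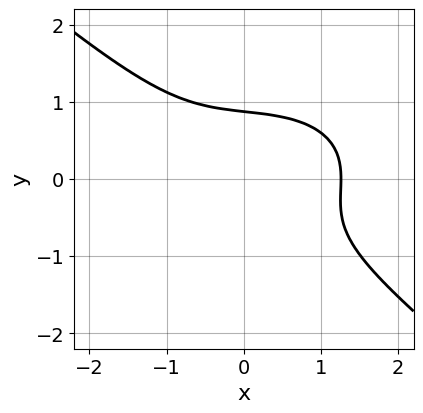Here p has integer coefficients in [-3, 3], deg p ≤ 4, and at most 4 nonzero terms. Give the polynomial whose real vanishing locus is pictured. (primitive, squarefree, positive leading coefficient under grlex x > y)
The degree is 3 — the shape is more complex than any degree-2 curve.
Matching integer coefficients to the picture gives p.

x^3 + x*y^2 + 3*y^3 - 2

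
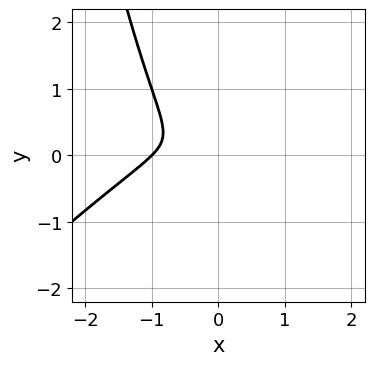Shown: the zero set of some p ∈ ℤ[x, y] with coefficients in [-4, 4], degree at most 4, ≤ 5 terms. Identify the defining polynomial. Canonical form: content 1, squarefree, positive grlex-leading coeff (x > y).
x^3 - x^2*y + x^2 + y^2

First, the degree is 3 — no degree-2 curve has this shape.
Next, observable constraints: it crosses the x-axis at the gridline x = -1.
Finally, matching integer coefficients to the picture gives p.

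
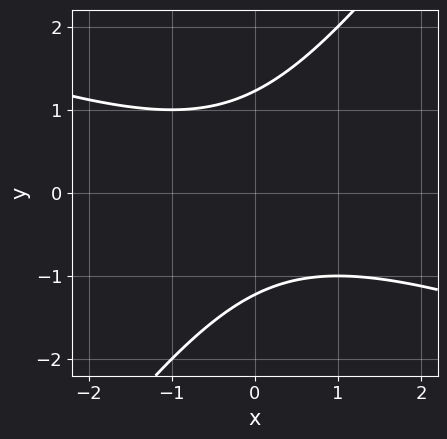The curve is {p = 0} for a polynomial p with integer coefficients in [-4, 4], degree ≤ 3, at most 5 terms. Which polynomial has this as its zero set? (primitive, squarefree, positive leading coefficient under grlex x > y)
x^2 + 2*x*y - 2*y^2 + 3

(a) Degree: the shape is more complex than any degree-1 curve, so deg p = 2.
(b) From the visible intercepts: the curve avoids every integer x-axis point in the box.
(c) The integer polynomial consistent with all of this is the stated p.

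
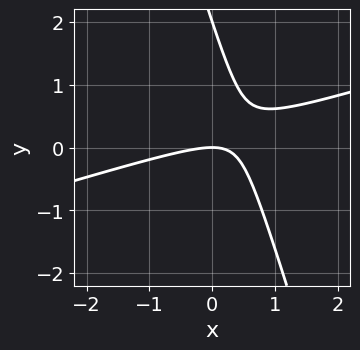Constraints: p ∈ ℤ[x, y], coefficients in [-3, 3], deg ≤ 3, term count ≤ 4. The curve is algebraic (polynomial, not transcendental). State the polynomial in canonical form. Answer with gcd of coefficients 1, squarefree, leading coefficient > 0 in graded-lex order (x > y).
1. deg p = 2. The shape is more complex than any degree-1 curve.
2. Reading off the gridlines: among the integer gridlines, it crosses the y-axis at y ∈ {0, 2}; it meets the x-axis at x = 0 (among the integer gridlines).
3. These observations pin down the coefficients.

x^2 - 3*x*y - y^2 + 2*y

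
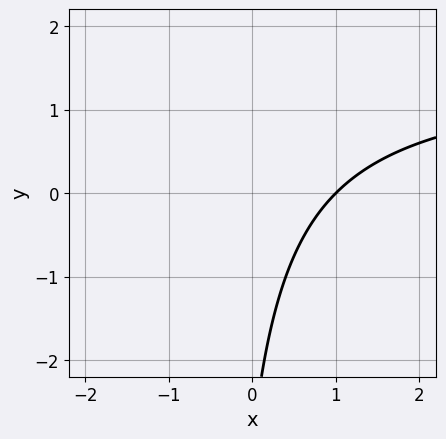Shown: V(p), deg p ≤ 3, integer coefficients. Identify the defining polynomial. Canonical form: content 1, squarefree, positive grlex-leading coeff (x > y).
1. The degree is 2 — no degree-1 curve has this shape.
2. From the visible intercepts: it crosses the x-axis at the gridline x = 1; no y-intercept at any integer in the box.
3. Putting this together gives p.

2*x*y - 3*x + y + 3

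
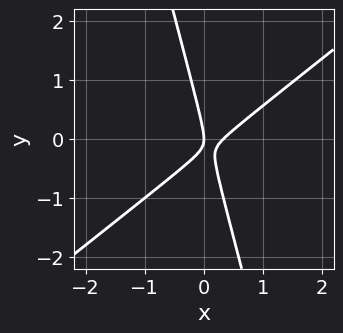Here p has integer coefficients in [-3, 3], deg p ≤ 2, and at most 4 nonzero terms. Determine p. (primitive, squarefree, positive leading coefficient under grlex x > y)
3*x^2 - 3*x*y - y^2 - x

deg p = 2. No degree-1 curve has this shape.
Reading off the gridlines: it crosses the x-axis at the gridline x = 0; one y-axis crossing is at y = 0.
Solving for integer coefficients yields p as stated.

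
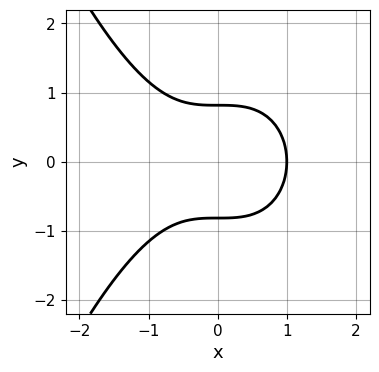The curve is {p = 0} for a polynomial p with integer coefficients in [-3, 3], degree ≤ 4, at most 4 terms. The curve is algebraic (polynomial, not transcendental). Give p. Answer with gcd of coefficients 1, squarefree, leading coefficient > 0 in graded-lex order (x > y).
2*x^3 + 3*y^2 - 2

1. Degree: no degree-2 curve has this shape, so deg p = 3.
2. Symmetries: it's symmetric under y → −y, forcing even powers of y.
3. From the axis intercepts and sections: one x-axis crossing is at x = 1.
4. Solving for integer coefficients yields p as stated.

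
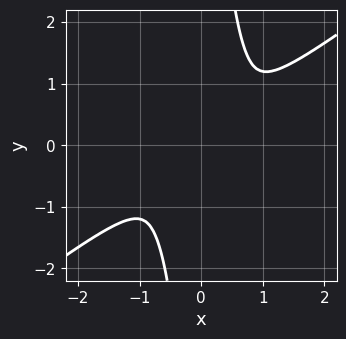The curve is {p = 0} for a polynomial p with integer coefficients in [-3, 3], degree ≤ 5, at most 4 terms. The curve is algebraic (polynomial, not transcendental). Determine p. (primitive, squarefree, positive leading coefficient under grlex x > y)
2*x^4 - 2*x^2*y^2 - 2*x*y^3 + 3*y^2

1. deg p = 4.
2. Matching integer coefficients to the picture gives p.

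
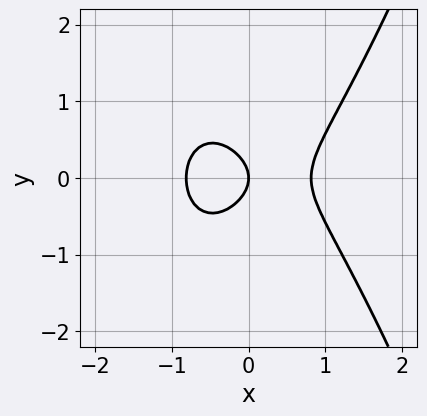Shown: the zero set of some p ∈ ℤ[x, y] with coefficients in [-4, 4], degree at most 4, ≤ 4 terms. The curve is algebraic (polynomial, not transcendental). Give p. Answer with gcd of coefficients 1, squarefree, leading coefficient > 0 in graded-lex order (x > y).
(a) deg p = 3. A generic line meets the curve in up to 3 points.
(b) Symmetries: the y ↦ −y reflection is a symmetry, so y appears only in even powers.
(c) Observable constraints: one y-axis crossing is at y = 0; one x-axis crossing is at x = 0.
(d) Fitting integer coefficients to these (and the overall shape) gives p.

3*x^3 - 3*y^2 - 2*x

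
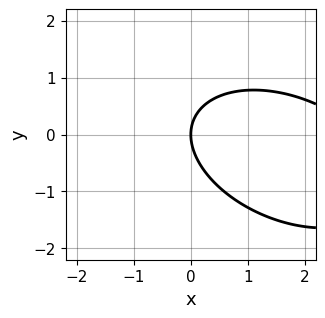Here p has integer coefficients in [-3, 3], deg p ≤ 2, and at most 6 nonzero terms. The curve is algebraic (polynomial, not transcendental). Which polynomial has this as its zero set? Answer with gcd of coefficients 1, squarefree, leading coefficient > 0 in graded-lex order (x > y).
First, degree: the shape is more complex than any degree-1 curve, so deg p = 2.
Then, from the axis intercepts and sections: one y-axis crossing is at y = 0; one x-axis crossing is at x = 0.
Finally, putting this together gives p.

x^2 + x*y + 2*y^2 - 3*x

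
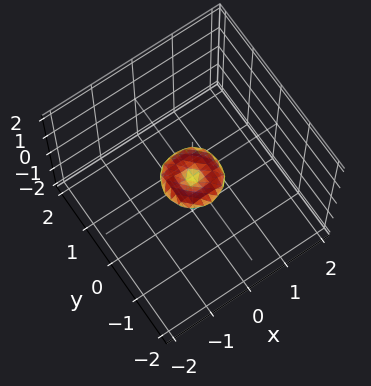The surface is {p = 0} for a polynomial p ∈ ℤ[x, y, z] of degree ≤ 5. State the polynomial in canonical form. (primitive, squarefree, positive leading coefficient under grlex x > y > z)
2*x^4 + 4*x^2*y^2 + 2*y^4 - x^2 - y^2 + 3*z^2

The degree is 4 — no degree-3 surface has this shape.
Symmetries: rotational symmetry about the z-axis ⇒ p depends on x, y only through x² + y².
From the axis intercepts and sections: one x-axis crossing is at x = 0; a circular section at z = 0 has radius between 0 and 1; one y-axis crossing is at y = 0; it crosses the z-axis at the gridline z = 0.
Assembling these constraints gives the stated polynomial.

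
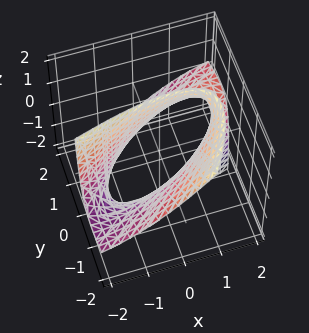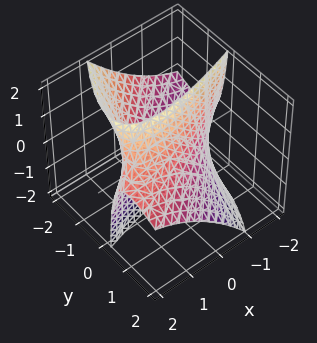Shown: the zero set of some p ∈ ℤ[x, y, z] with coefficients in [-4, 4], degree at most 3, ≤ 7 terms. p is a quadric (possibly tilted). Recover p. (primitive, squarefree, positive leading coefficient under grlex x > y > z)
x^2 - 3*x*y + 2*y^2 + 3*y*z - 2

Degree: a generic line meets the surface in up to 2 points, so deg p = 2.
Checking where it meets the axes: the y-axis gridline crossings are at y ∈ {-1, 1}; it misses every integer gridline on the z-axis.
The integer polynomial consistent with all of this is the stated p.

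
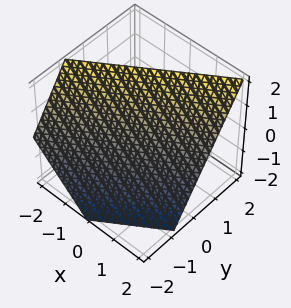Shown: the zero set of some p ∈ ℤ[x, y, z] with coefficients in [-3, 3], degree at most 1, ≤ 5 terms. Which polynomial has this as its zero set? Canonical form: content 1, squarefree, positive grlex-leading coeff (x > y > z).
(a) Degree: every cross-section is a straight line — this is a plane, so deg p = 1.
(b) Against the integer gridlines: it meets the z-axis at z = 1 (among the integer gridlines); it meets the x-axis at x = 1 (among the integer gridlines).
(c) Putting this together gives p.

2*x - 3*y + 2*z - 2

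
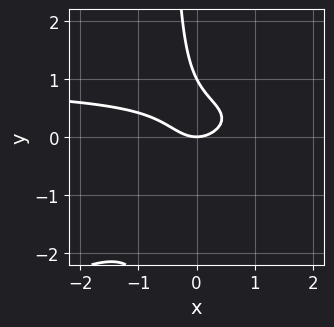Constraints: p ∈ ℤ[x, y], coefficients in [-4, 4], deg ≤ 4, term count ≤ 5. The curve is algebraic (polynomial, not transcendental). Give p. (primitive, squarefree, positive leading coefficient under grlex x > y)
(a) The degree is 3 — a generic line meets the curve in up to 3 points.
(b) Against the integer gridlines: it meets the x-axis at x = 0 (among the integer gridlines); among the integer gridlines, it crosses the y-axis at y ∈ {0, 1}.
(c) Assembling these constraints gives the stated polynomial.

x^2*y - 2*x*y^2 - x^2 - y^2 + y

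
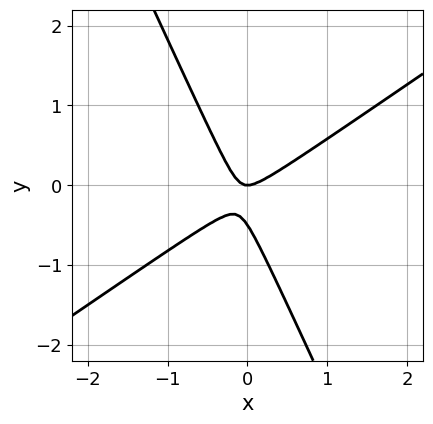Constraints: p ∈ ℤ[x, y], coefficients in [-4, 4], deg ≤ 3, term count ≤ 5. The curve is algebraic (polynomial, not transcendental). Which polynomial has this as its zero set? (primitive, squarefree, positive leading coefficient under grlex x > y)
3*x^2 - 3*x*y - 2*y^2 - y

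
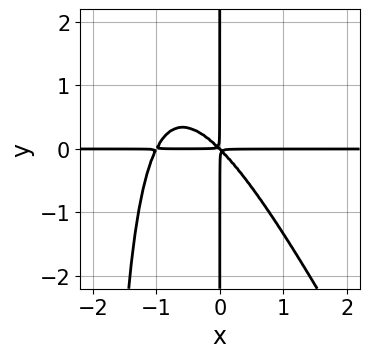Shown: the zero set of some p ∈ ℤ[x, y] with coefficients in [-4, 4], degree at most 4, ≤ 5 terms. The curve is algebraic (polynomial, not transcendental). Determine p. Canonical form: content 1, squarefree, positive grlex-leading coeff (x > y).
2*x^3*y + x^2*y^2 + 2*x^2*y + 2*x*y^2

1. The degree is 4 — the shape is more complex than any degree-3 curve.
2. Reading off the gridlines: every point of the y-axis in the box is on the curve; every point of the x-axis in the box is on the curve.
3. Putting this together gives p.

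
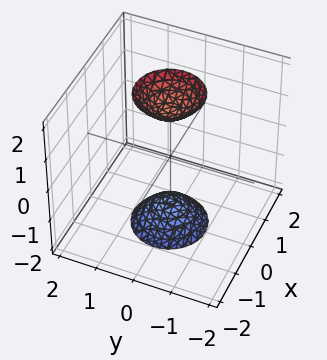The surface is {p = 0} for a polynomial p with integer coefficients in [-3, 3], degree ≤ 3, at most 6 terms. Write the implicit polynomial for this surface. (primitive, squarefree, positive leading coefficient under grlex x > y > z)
(a) I count 2 distinct pieces. They look like related sheets of one shape, so recover p as a whole.
(b) The degree is 2 — no degree-1 surface has this shape.
(c) Symmetry: every cross-section ⟂ z is a circle, so x, y appear only via x² + y².
(d) From the axis intercepts and sections: the surface avoids every integer x-axis point in the box; it misses every integer gridline on the y-axis; a circular section at z = 2 has radius between 0 and 1.
(e) The integer polynomial consistent with all of this is the stated p.

3*x^2 + 3*y^2 - z^2 + 2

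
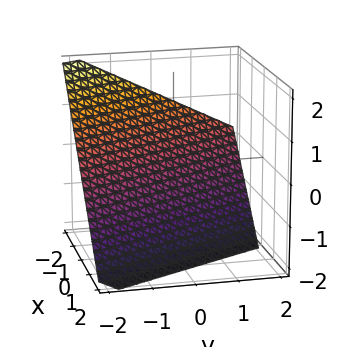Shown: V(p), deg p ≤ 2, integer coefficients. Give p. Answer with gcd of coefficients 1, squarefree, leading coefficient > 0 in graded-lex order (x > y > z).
2*x + y + 2*z + 2

(a) The degree is 1 — the surface is flat (a plane).
(b) Checking where it meets the axes: it crosses the y-axis at the gridline y = -2; it meets the z-axis at z = -1 (among the integer gridlines); it meets the x-axis at x = -1 (among the integer gridlines).
(c) Matching integer coefficients to the picture gives p.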